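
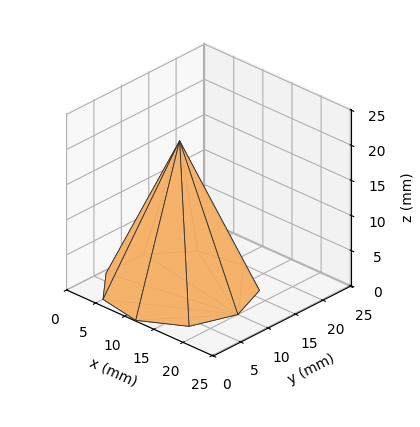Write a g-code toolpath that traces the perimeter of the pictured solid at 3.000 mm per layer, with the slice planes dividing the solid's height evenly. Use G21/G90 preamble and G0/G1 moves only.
Reading the render: the shape is a regular 9-sided pyramid, base circumscribed radius ≈ 10 mm, apex at z ≈ 21 mm (dimensions read to the nearest mm from the axis ticks). For the g-code, the solid's height is divided into equal slices at the stated Δz and each level perimeter traced with G1 moves after a G0 lift.

; perimeter-only toolpath
G21 ; units = mm
G90 ; absolute positioning
G28 ; home
; layer 1
G0 Z3.000
G0 X18.571 Y10.000
G1 X16.566 Y15.510
G1 X11.488 Y18.441
G1 X5.714 Y17.423
G1 X1.945 Y12.931
G1 X1.945 Y7.069
G1 X5.714 Y2.577
G1 X11.488 Y1.559
G1 X16.566 Y4.490
G1 X18.571 Y10.000
; layer 2
G0 Z6.000
G0 X17.143 Y10.000
G1 X15.471 Y14.591
G1 X11.240 Y17.034
G1 X6.429 Y16.186
G1 X3.288 Y12.443
G1 X3.288 Y7.557
G1 X6.429 Y3.814
G1 X11.240 Y2.966
G1 X15.471 Y5.409
G1 X17.143 Y10.000
; layer 3
G0 Z9.000
G0 X15.714 Y10.000
G1 X14.377 Y13.673
G1 X10.992 Y15.627
G1 X7.143 Y14.949
G1 X4.630 Y11.954
G1 X4.630 Y8.046
G1 X7.143 Y5.051
G1 X10.992 Y4.373
G1 X14.377 Y6.327
G1 X15.714 Y10.000
; layer 4
G0 Z12.000
G0 X14.286 Y10.000
G1 X13.283 Y12.755
G1 X10.744 Y14.221
G1 X7.857 Y13.711
G1 X5.973 Y11.466
G1 X5.973 Y8.534
G1 X7.857 Y6.289
G1 X10.744 Y5.779
G1 X13.283 Y7.245
G1 X14.286 Y10.000
; layer 5
G0 Z15.000
G0 X12.857 Y10.000
G1 X12.189 Y11.837
G1 X10.496 Y12.814
G1 X8.571 Y12.474
G1 X7.315 Y10.977
G1 X7.315 Y9.023
G1 X8.571 Y7.526
G1 X10.496 Y7.186
G1 X12.189 Y8.163
G1 X12.857 Y10.000
; layer 6
G0 Z18.000
G0 X11.429 Y10.000
G1 X11.094 Y10.918
G1 X10.248 Y11.407
G1 X9.286 Y11.237
G1 X8.658 Y10.489
G1 X8.658 Y9.511
G1 X9.286 Y8.763
G1 X10.248 Y8.593
G1 X11.094 Y9.082
G1 X11.429 Y10.000
M2 ; end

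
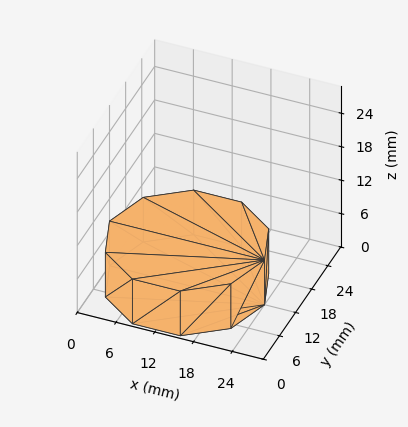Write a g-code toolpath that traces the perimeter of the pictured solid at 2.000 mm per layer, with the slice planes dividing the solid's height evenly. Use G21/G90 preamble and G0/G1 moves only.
Reading the render: the shape is a regular 10-sided prism (a cylinder approximated with 10 flat sides), circumscribed radius ≈ 12 mm, height ≈ 8 mm (dimensions read to the nearest mm from the axis ticks). For the g-code, the solid's height is divided into equal slices at the stated Δz and each level perimeter traced with G1 moves after a G0 lift.

; perimeter-only toolpath
G21 ; units = mm
G90 ; absolute positioning
G28 ; home
; layer 1
G0 Z2.000
G0 X24.000 Y12.000
G1 X21.708 Y19.053
G1 X15.708 Y23.413
G1 X8.292 Y23.413
G1 X2.292 Y19.053
G1 X0.000 Y12.000
G1 X2.292 Y4.947
G1 X8.292 Y0.587
G1 X15.708 Y0.587
G1 X21.708 Y4.947
G1 X24.000 Y12.000
; layer 2
G0 Z4.000
G0 X24.000 Y12.000
G1 X21.708 Y19.053
G1 X15.708 Y23.413
G1 X8.292 Y23.413
G1 X2.292 Y19.053
G1 X0.000 Y12.000
G1 X2.292 Y4.947
G1 X8.292 Y0.587
G1 X15.708 Y0.587
G1 X21.708 Y4.947
G1 X24.000 Y12.000
; layer 3
G0 Z6.000
G0 X24.000 Y12.000
G1 X21.708 Y19.053
G1 X15.708 Y23.413
G1 X8.292 Y23.413
G1 X2.292 Y19.053
G1 X0.000 Y12.000
G1 X2.292 Y4.947
G1 X8.292 Y0.587
G1 X15.708 Y0.587
G1 X21.708 Y4.947
G1 X24.000 Y12.000
; layer 4
G0 Z8.000
G0 X24.000 Y12.000
G1 X21.708 Y19.053
G1 X15.708 Y23.413
G1 X8.292 Y23.413
G1 X2.292 Y19.053
G1 X0.000 Y12.000
G1 X2.292 Y4.947
G1 X8.292 Y0.587
G1 X15.708 Y0.587
G1 X21.708 Y4.947
G1 X24.000 Y12.000
M2 ; end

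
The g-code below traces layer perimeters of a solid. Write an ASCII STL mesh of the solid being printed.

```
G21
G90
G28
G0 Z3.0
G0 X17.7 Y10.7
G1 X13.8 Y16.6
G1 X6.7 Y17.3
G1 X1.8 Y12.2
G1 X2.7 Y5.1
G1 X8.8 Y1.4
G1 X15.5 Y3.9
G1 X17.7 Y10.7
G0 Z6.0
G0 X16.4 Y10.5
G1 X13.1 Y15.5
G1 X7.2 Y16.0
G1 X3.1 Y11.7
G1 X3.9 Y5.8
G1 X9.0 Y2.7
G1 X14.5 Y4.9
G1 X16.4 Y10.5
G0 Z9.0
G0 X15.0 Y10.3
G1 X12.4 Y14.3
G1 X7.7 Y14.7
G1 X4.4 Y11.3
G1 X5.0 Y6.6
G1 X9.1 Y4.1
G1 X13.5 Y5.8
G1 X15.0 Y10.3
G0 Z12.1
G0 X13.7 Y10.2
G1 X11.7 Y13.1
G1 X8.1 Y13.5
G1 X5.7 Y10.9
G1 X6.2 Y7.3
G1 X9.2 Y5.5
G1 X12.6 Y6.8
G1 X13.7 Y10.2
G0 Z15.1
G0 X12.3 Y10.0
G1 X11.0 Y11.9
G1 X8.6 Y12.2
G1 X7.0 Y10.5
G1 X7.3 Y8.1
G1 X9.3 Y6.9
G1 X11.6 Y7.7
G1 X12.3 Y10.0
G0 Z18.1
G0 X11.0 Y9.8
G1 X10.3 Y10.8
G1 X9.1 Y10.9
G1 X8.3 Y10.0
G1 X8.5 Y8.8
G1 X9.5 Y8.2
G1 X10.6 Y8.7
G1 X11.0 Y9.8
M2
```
solid part
  facet normal 0.0000 0.0000 -1.0000
    outer loop
      vertex 6.2 18.6 0.0
      vertex 14.5 17.8 0.0
      vertex 19.1 10.9 0.0
    endloop
  endfacet
  facet normal 0.0000 0.0000 -1.0000
    outer loop
      vertex 0.5 12.6 0.0
      vertex 6.2 18.6 0.0
      vertex 19.1 10.9 0.0
    endloop
  endfacet
  facet normal 0.0000 0.0000 -1.0000
    outer loop
      vertex 1.6 4.3 0.0
      vertex 0.5 12.6 0.0
      vertex 19.1 10.9 0.0
    endloop
  endfacet
  facet normal 0.0000 0.0000 -1.0000
    outer loop
      vertex 8.7 0.0 0.0
      vertex 1.6 4.3 0.0
      vertex 19.1 10.9 0.0
    endloop
  endfacet
  facet normal 0.0000 0.0000 -1.0000
    outer loop
      vertex 16.5 3.0 0.0
      vertex 8.7 0.0 0.0
      vertex 19.1 10.9 0.0
    endloop
  endfacet
  facet normal 0.7702 0.5135 0.3784
    outer loop
      vertex 19.1 10.9 0.0
      vertex 14.5 17.8 0.0
      vertex 9.6 9.6 21.1
    endloop
  endfacet
  facet normal 0.0888 0.9213 0.3787
    outer loop
      vertex 14.5 17.8 0.0
      vertex 6.2 18.6 0.0
      vertex 9.6 9.6 21.1
    endloop
  endfacet
  facet normal -0.6707 0.6371 0.3798
    outer loop
      vertex 6.2 18.6 0.0
      vertex 0.5 12.6 0.0
      vertex 9.6 9.6 21.1
    endloop
  endfacet
  facet normal -0.9176 -0.1216 0.3785
    outer loop
      vertex 0.5 12.6 0.0
      vertex 1.6 4.3 0.0
      vertex 9.6 9.6 21.1
    endloop
  endfacet
  facet normal -0.4791 -0.7911 0.3804
    outer loop
      vertex 1.6 4.3 0.0
      vertex 8.7 0.0 0.0
      vertex 9.6 9.6 21.1
    endloop
  endfacet
  facet normal 0.3322 -0.8638 0.3788
    outer loop
      vertex 8.7 0.0 0.0
      vertex 16.5 3.0 0.0
      vertex 9.6 9.6 21.1
    endloop
  endfacet
  facet normal 0.8794 -0.2894 0.3781
    outer loop
      vertex 16.5 3.0 0.0
      vertex 19.1 10.9 0.0
      vertex 9.6 9.6 21.1
    endloop
  endfacet
endsolid part

The G0 Z moves step by Δz≈3.0 mm. The G1 loops shrink linearly with z, so the solid tapers from its base footprint up to z≈21.1. Closing with a flat bottom cap and the tapered top and triangulating gives 12 facets — a regular 7-sided pyramid, base circumscribed radius ≈ 9.6 mm, apex at z ≈ 21.1 mm.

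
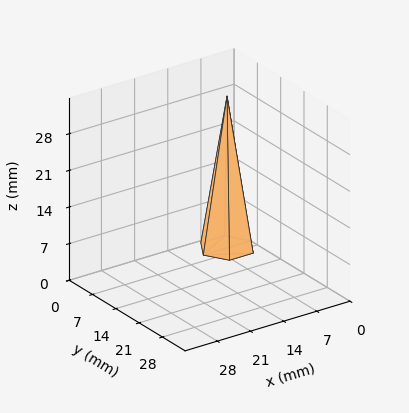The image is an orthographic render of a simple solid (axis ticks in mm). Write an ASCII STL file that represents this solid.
Reading the render: the shape is a regular 6-sided pyramid, base circumscribed radius ≈ 5 mm, apex at z ≈ 29 mm (dimensions read to the nearest mm from the axis ticks). For the STL, each face is triangulated and given an outward normal.

solid part
  facet normal 0.0000 0.0000 -1.0000
    outer loop
      vertex 2.5 9.3 0.0
      vertex 7.5 9.3 0.0
      vertex 10.0 5.0 0.0
    endloop
  endfacet
  facet normal 0.0000 0.0000 -1.0000
    outer loop
      vertex 0.0 5.0 0.0
      vertex 2.5 9.3 0.0
      vertex 10.0 5.0 0.0
    endloop
  endfacet
  facet normal 0.0000 0.0000 -1.0000
    outer loop
      vertex 2.5 0.7 0.0
      vertex 0.0 5.0 0.0
      vertex 10.0 5.0 0.0
    endloop
  endfacet
  facet normal 0.0000 0.0000 -1.0000
    outer loop
      vertex 7.5 0.7 0.0
      vertex 2.5 0.7 0.0
      vertex 10.0 5.0 0.0
    endloop
  endfacet
  facet normal 0.8551 0.4971 0.1474
    outer loop
      vertex 10.0 5.0 0.0
      vertex 7.5 9.3 0.0
      vertex 5.0 5.0 29.0
    endloop
  endfacet
  facet normal 0.0000 0.9892 0.1467
    outer loop
      vertex 7.5 9.3 0.0
      vertex 2.5 9.3 0.0
      vertex 5.0 5.0 29.0
    endloop
  endfacet
  facet normal -0.8551 0.4971 0.1474
    outer loop
      vertex 2.5 9.3 0.0
      vertex 0.0 5.0 0.0
      vertex 5.0 5.0 29.0
    endloop
  endfacet
  facet normal -0.8551 -0.4971 0.1474
    outer loop
      vertex 0.0 5.0 0.0
      vertex 2.5 0.7 0.0
      vertex 5.0 5.0 29.0
    endloop
  endfacet
  facet normal 0.0000 -0.9892 0.1467
    outer loop
      vertex 2.5 0.7 0.0
      vertex 7.5 0.7 0.0
      vertex 5.0 5.0 29.0
    endloop
  endfacet
  facet normal 0.8551 -0.4971 0.1474
    outer loop
      vertex 7.5 0.7 0.0
      vertex 10.0 5.0 0.0
      vertex 5.0 5.0 29.0
    endloop
  endfacet
endsolid part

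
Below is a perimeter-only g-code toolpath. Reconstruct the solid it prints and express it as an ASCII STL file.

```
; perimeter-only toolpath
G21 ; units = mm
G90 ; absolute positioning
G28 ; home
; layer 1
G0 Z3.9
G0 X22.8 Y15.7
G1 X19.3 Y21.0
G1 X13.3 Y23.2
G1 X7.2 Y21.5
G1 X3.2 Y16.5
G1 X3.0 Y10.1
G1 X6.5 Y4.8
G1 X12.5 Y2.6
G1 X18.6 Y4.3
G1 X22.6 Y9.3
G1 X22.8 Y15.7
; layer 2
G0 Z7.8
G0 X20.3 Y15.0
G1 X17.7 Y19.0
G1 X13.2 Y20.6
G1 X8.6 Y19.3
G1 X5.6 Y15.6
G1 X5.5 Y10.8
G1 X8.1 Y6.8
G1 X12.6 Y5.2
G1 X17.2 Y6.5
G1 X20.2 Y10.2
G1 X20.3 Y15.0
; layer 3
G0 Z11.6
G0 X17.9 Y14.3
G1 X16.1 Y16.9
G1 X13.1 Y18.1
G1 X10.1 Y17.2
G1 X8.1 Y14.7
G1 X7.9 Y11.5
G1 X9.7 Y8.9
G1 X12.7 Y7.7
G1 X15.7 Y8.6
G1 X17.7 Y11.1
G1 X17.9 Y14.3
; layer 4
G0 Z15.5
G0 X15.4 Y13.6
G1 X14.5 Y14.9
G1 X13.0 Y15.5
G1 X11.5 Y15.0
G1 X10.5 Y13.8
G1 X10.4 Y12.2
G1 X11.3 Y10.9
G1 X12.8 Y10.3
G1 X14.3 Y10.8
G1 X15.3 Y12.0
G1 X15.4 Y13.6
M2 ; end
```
solid part
  facet normal 0.0000 0.0000 -1.0000
    outer loop
      vertex 13.4 25.8 0.0
      vertex 20.9 23.0 0.0
      vertex 25.3 16.4 0.0
    endloop
  endfacet
  facet normal 0.0000 0.0000 -1.0000
    outer loop
      vertex 5.8 23.6 0.0
      vertex 13.4 25.8 0.0
      vertex 25.3 16.4 0.0
    endloop
  endfacet
  facet normal 0.0000 0.0000 -1.0000
    outer loop
      vertex 0.8 17.4 0.0
      vertex 5.8 23.6 0.0
      vertex 25.3 16.4 0.0
    endloop
  endfacet
  facet normal 0.0000 0.0000 -1.0000
    outer loop
      vertex 0.5 9.4 0.0
      vertex 0.8 17.4 0.0
      vertex 25.3 16.4 0.0
    endloop
  endfacet
  facet normal 0.0000 0.0000 -1.0000
    outer loop
      vertex 4.9 2.8 0.0
      vertex 0.5 9.4 0.0
      vertex 25.3 16.4 0.0
    endloop
  endfacet
  facet normal 0.0000 0.0000 -1.0000
    outer loop
      vertex 12.4 0.0 0.0
      vertex 4.9 2.8 0.0
      vertex 25.3 16.4 0.0
    endloop
  endfacet
  facet normal 0.0000 0.0000 -1.0000
    outer loop
      vertex 20.0 2.2 0.0
      vertex 12.4 0.0 0.0
      vertex 25.3 16.4 0.0
    endloop
  endfacet
  facet normal 0.0000 0.0000 -1.0000
    outer loop
      vertex 25.0 8.4 0.0
      vertex 20.0 2.2 0.0
      vertex 25.3 16.4 0.0
    endloop
  endfacet
  facet normal 0.7034 0.4689 0.5342
    outer loop
      vertex 25.3 16.4 0.0
      vertex 20.9 23.0 0.0
      vertex 12.9 12.9 19.4
    endloop
  endfacet
  facet normal 0.2957 0.7920 0.5342
    outer loop
      vertex 20.9 23.0 0.0
      vertex 13.4 25.8 0.0
      vertex 12.9 12.9 19.4
    endloop
  endfacet
  facet normal -0.2351 0.8122 0.5340
    outer loop
      vertex 13.4 25.8 0.0
      vertex 5.8 23.6 0.0
      vertex 12.9 12.9 19.4
    endloop
  endfacet
  facet normal -0.6583 0.5309 0.5337
    outer loop
      vertex 5.8 23.6 0.0
      vertex 0.8 17.4 0.0
      vertex 12.9 12.9 19.4
    endloop
  endfacet
  facet normal -0.8447 0.0317 0.5342
    outer loop
      vertex 0.8 17.4 0.0
      vertex 0.5 9.4 0.0
      vertex 12.9 12.9 19.4
    endloop
  endfacet
  facet normal -0.7034 -0.4689 0.5342
    outer loop
      vertex 0.5 9.4 0.0
      vertex 4.9 2.8 0.0
      vertex 12.9 12.9 19.4
    endloop
  endfacet
  facet normal -0.2957 -0.7920 0.5342
    outer loop
      vertex 4.9 2.8 0.0
      vertex 12.4 0.0 0.0
      vertex 12.9 12.9 19.4
    endloop
  endfacet
  facet normal 0.2351 -0.8122 0.5340
    outer loop
      vertex 12.4 0.0 0.0
      vertex 20.0 2.2 0.0
      vertex 12.9 12.9 19.4
    endloop
  endfacet
  facet normal 0.6583 -0.5309 0.5337
    outer loop
      vertex 20.0 2.2 0.0
      vertex 25.0 8.4 0.0
      vertex 12.9 12.9 19.4
    endloop
  endfacet
  facet normal 0.8447 -0.0317 0.5342
    outer loop
      vertex 25.0 8.4 0.0
      vertex 25.3 16.4 0.0
      vertex 12.9 12.9 19.4
    endloop
  endfacet
endsolid part

The G0 Z moves step by Δz≈3.9 mm. The G1 loops shrink linearly with z, so the solid tapers from its base footprint up to z≈19.4. Closing with a flat bottom cap and the tapered top and triangulating gives 18 facets — a regular 10-sided pyramid, base circumscribed radius ≈ 12.9 mm, apex at z ≈ 19.4 mm.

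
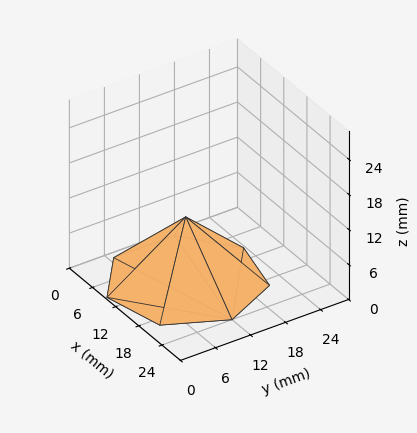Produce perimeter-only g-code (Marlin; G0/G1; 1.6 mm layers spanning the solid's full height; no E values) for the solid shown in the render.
Reading the render: the shape is a regular 7-sided pyramid, base circumscribed radius ≈ 12 mm, apex at z ≈ 11 mm (dimensions read to the nearest mm from the axis ticks). For the g-code, the solid's height is divided into equal slices at the stated Δz and each level perimeter traced with G1 moves after a G0 lift.

; perimeter-only toolpath
G21 ; units = mm
G90 ; absolute positioning
G28 ; home
; layer 1
G0 Z1.6
G0 X22.3 Y12.0
G1 X18.4 Y20.1
G1 X9.7 Y22.0
G1 X2.7 Y16.5
G1 X2.7 Y7.5
G1 X9.7 Y2.0
G1 X18.4 Y3.9
G1 X22.3 Y12.0
; layer 2
G0 Z3.1
G0 X20.6 Y12.0
G1 X17.4 Y18.7
G1 X10.1 Y20.4
G1 X4.3 Y15.7
G1 X4.3 Y8.3
G1 X10.1 Y3.6
G1 X17.4 Y5.3
G1 X20.6 Y12.0
; layer 3
G0 Z4.7
G0 X18.9 Y12.0
G1 X16.3 Y17.4
G1 X10.5 Y18.7
G1 X5.8 Y15.0
G1 X5.8 Y9.0
G1 X10.5 Y5.3
G1 X16.3 Y6.6
G1 X18.9 Y12.0
; layer 4
G0 Z6.3
G0 X17.1 Y12.0
G1 X15.2 Y16.0
G1 X10.8 Y17.0
G1 X7.4 Y14.2
G1 X7.4 Y9.8
G1 X10.8 Y7.0
G1 X15.2 Y8.0
G1 X17.1 Y12.0
; layer 5
G0 Z7.9
G0 X15.4 Y12.0
G1 X14.1 Y14.7
G1 X11.2 Y15.3
G1 X8.9 Y13.5
G1 X8.9 Y10.5
G1 X11.2 Y8.7
G1 X14.1 Y9.3
G1 X15.4 Y12.0
; layer 6
G0 Z9.4
G0 X13.7 Y12.0
G1 X13.1 Y13.3
G1 X11.6 Y13.7
G1 X10.5 Y12.7
G1 X10.5 Y11.3
G1 X11.6 Y10.3
G1 X13.1 Y10.7
G1 X13.7 Y12.0
M2 ; end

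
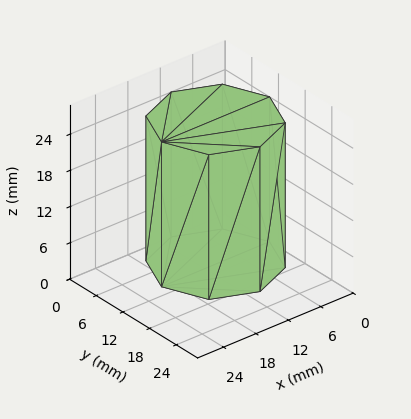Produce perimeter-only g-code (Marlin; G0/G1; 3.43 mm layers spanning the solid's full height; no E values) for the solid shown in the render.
Reading the render: the shape is a regular 8-sided prism (a cylinder approximated with 8 flat sides), circumscribed radius ≈ 10 mm, height ≈ 24 mm (dimensions read to the nearest mm from the axis ticks). For the g-code, the solid's height is divided into equal slices at the stated Δz and each level perimeter traced with G1 moves after a G0 lift.

; perimeter-only toolpath
G21 ; units = mm
G90 ; absolute positioning
G28 ; home
; layer 1
G0 Z3.43
G0 X20.00 Y10.00
G1 X17.07 Y17.07
G1 X10.00 Y20.00
G1 X2.93 Y17.07
G1 X0.00 Y10.00
G1 X2.93 Y2.93
G1 X10.00 Y0.00
G1 X17.07 Y2.93
G1 X20.00 Y10.00
; layer 2
G0 Z6.86
G0 X20.00 Y10.00
G1 X17.07 Y17.07
G1 X10.00 Y20.00
G1 X2.93 Y17.07
G1 X0.00 Y10.00
G1 X2.93 Y2.93
G1 X10.00 Y0.00
G1 X17.07 Y2.93
G1 X20.00 Y10.00
; layer 3
G0 Z10.29
G0 X20.00 Y10.00
G1 X17.07 Y17.07
G1 X10.00 Y20.00
G1 X2.93 Y17.07
G1 X0.00 Y10.00
G1 X2.93 Y2.93
G1 X10.00 Y0.00
G1 X17.07 Y2.93
G1 X20.00 Y10.00
; layer 4
G0 Z13.71
G0 X20.00 Y10.00
G1 X17.07 Y17.07
G1 X10.00 Y20.00
G1 X2.93 Y17.07
G1 X0.00 Y10.00
G1 X2.93 Y2.93
G1 X10.00 Y0.00
G1 X17.07 Y2.93
G1 X20.00 Y10.00
; layer 5
G0 Z17.14
G0 X20.00 Y10.00
G1 X17.07 Y17.07
G1 X10.00 Y20.00
G1 X2.93 Y17.07
G1 X0.00 Y10.00
G1 X2.93 Y2.93
G1 X10.00 Y0.00
G1 X17.07 Y2.93
G1 X20.00 Y10.00
; layer 6
G0 Z20.57
G0 X20.00 Y10.00
G1 X17.07 Y17.07
G1 X10.00 Y20.00
G1 X2.93 Y17.07
G1 X0.00 Y10.00
G1 X2.93 Y2.93
G1 X10.00 Y0.00
G1 X17.07 Y2.93
G1 X20.00 Y10.00
; layer 7
G0 Z24.00
G0 X20.00 Y10.00
G1 X17.07 Y17.07
G1 X10.00 Y20.00
G1 X2.93 Y17.07
G1 X0.00 Y10.00
G1 X2.93 Y2.93
G1 X10.00 Y0.00
G1 X17.07 Y2.93
G1 X20.00 Y10.00
M2 ; end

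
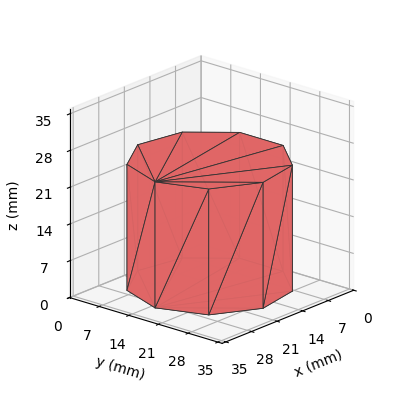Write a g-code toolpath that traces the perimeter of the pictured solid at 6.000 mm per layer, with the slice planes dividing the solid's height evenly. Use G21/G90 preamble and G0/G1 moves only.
Reading the render: the shape is a regular 9-sided prism (a cylinder approximated with 9 flat sides), circumscribed radius ≈ 15 mm, height ≈ 24 mm (dimensions read to the nearest mm from the axis ticks). For the g-code, the solid's height is divided into equal slices at the stated Δz and each level perimeter traced with G1 moves after a G0 lift.

; perimeter-only toolpath
G21 ; units = mm
G90 ; absolute positioning
G28 ; home
; layer 1
G0 Z6.000
G0 X30.000 Y15.000
G1 X26.491 Y24.642
G1 X17.605 Y29.772
G1 X7.500 Y27.990
G1 X0.905 Y20.130
G1 X0.905 Y9.870
G1 X7.500 Y2.010
G1 X17.605 Y0.228
G1 X26.491 Y5.358
G1 X30.000 Y15.000
; layer 2
G0 Z12.000
G0 X30.000 Y15.000
G1 X26.491 Y24.642
G1 X17.605 Y29.772
G1 X7.500 Y27.990
G1 X0.905 Y20.130
G1 X0.905 Y9.870
G1 X7.500 Y2.010
G1 X17.605 Y0.228
G1 X26.491 Y5.358
G1 X30.000 Y15.000
; layer 3
G0 Z18.000
G0 X30.000 Y15.000
G1 X26.491 Y24.642
G1 X17.605 Y29.772
G1 X7.500 Y27.990
G1 X0.905 Y20.130
G1 X0.905 Y9.870
G1 X7.500 Y2.010
G1 X17.605 Y0.228
G1 X26.491 Y5.358
G1 X30.000 Y15.000
; layer 4
G0 Z24.000
G0 X30.000 Y15.000
G1 X26.491 Y24.642
G1 X17.605 Y29.772
G1 X7.500 Y27.990
G1 X0.905 Y20.130
G1 X0.905 Y9.870
G1 X7.500 Y2.010
G1 X17.605 Y0.228
G1 X26.491 Y5.358
G1 X30.000 Y15.000
M2 ; end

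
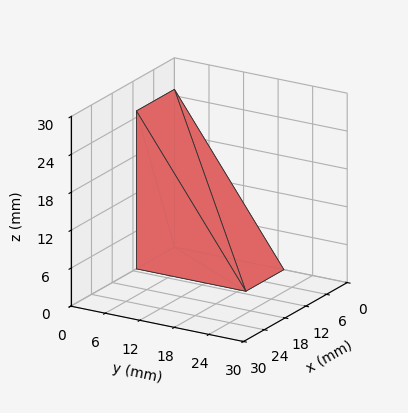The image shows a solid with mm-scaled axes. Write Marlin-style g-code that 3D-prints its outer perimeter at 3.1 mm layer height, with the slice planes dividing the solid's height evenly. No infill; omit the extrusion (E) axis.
Reading the render: the shape is a wedge (ramp): 11 × 19 mm base, rising to 25 mm along the y=0 edge and sloping linearly to z=0 at y=19 (dimensions read to the nearest mm from the axis ticks). For the g-code, the solid's height is divided into equal slices at the stated Δz and each level perimeter traced with G1 moves after a G0 lift.

; perimeter-only toolpath
G21 ; units = mm
G90 ; absolute positioning
G28 ; home
; layer 1
G0 Z3.1
G0 X0.0 Y0.0
G1 X11.0 Y0.0
G1 X11.0 Y16.6
G1 X0.0 Y16.6
G1 X0.0 Y0.0
; layer 2
G0 Z6.2
G0 X0.0 Y0.0
G1 X11.0 Y0.0
G1 X11.0 Y14.2
G1 X0.0 Y14.2
G1 X0.0 Y0.0
; layer 3
G0 Z9.4
G0 X0.0 Y0.0
G1 X11.0 Y0.0
G1 X11.0 Y11.9
G1 X0.0 Y11.9
G1 X0.0 Y0.0
; layer 4
G0 Z12.5
G0 X0.0 Y0.0
G1 X11.0 Y0.0
G1 X11.0 Y9.5
G1 X0.0 Y9.5
G1 X0.0 Y0.0
; layer 5
G0 Z15.6
G0 X0.0 Y0.0
G1 X11.0 Y0.0
G1 X11.0 Y7.1
G1 X0.0 Y7.1
G1 X0.0 Y0.0
; layer 6
G0 Z18.8
G0 X0.0 Y0.0
G1 X11.0 Y0.0
G1 X11.0 Y4.8
G1 X0.0 Y4.8
G1 X0.0 Y0.0
; layer 7
G0 Z21.9
G0 X0.0 Y0.0
G1 X11.0 Y0.0
G1 X11.0 Y2.4
G1 X0.0 Y2.4
G1 X0.0 Y0.0
M2 ; end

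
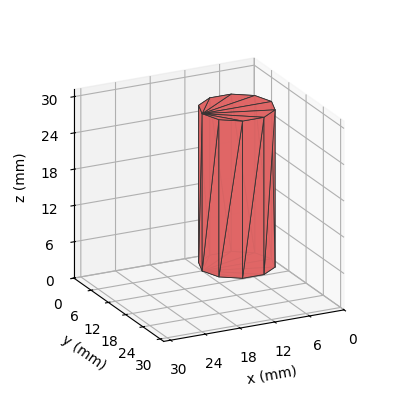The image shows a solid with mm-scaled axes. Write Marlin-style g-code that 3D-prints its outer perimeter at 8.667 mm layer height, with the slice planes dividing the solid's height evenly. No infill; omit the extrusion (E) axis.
Reading the render: the shape is a regular 10-sided prism (a cylinder approximated with 10 flat sides), circumscribed radius ≈ 6 mm, height ≈ 26 mm (dimensions read to the nearest mm from the axis ticks). For the g-code, the solid's height is divided into equal slices at the stated Δz and each level perimeter traced with G1 moves after a G0 lift.

; perimeter-only toolpath
G21 ; units = mm
G90 ; absolute positioning
G28 ; home
; layer 1
G0 Z8.667
G0 X12.000 Y6.000
G1 X10.854 Y9.527
G1 X7.854 Y11.706
G1 X4.146 Y11.706
G1 X1.146 Y9.527
G1 X0.000 Y6.000
G1 X1.146 Y2.473
G1 X4.146 Y0.294
G1 X7.854 Y0.294
G1 X10.854 Y2.473
G1 X12.000 Y6.000
; layer 2
G0 Z17.333
G0 X12.000 Y6.000
G1 X10.854 Y9.527
G1 X7.854 Y11.706
G1 X4.146 Y11.706
G1 X1.146 Y9.527
G1 X0.000 Y6.000
G1 X1.146 Y2.473
G1 X4.146 Y0.294
G1 X7.854 Y0.294
G1 X10.854 Y2.473
G1 X12.000 Y6.000
; layer 3
G0 Z26.000
G0 X12.000 Y6.000
G1 X10.854 Y9.527
G1 X7.854 Y11.706
G1 X4.146 Y11.706
G1 X1.146 Y9.527
G1 X0.000 Y6.000
G1 X1.146 Y2.473
G1 X4.146 Y0.294
G1 X7.854 Y0.294
G1 X10.854 Y2.473
G1 X12.000 Y6.000
M2 ; end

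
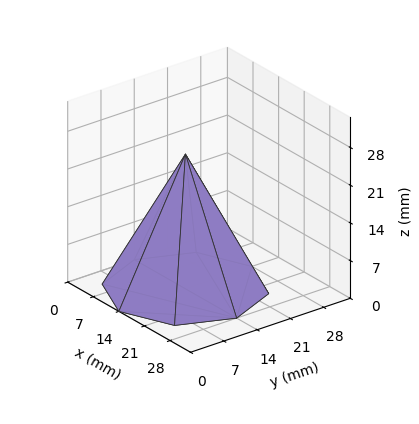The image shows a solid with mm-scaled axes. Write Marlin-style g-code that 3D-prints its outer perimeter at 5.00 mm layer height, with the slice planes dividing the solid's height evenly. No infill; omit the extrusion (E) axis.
Reading the render: the shape is a regular 8-sided pyramid, base circumscribed radius ≈ 14 mm, apex at z ≈ 25 mm (dimensions read to the nearest mm from the axis ticks). For the g-code, the solid's height is divided into equal slices at the stated Δz and each level perimeter traced with G1 moves after a G0 lift.

; perimeter-only toolpath
G21 ; units = mm
G90 ; absolute positioning
G28 ; home
; layer 1
G0 Z5.00
G0 X25.20 Y14.00
G1 X21.92 Y21.92
G1 X14.00 Y25.20
G1 X6.08 Y21.92
G1 X2.80 Y14.00
G1 X6.08 Y6.08
G1 X14.00 Y2.80
G1 X21.92 Y6.08
G1 X25.20 Y14.00
; layer 2
G0 Z10.00
G0 X22.40 Y14.00
G1 X19.94 Y19.94
G1 X14.00 Y22.40
G1 X8.06 Y19.94
G1 X5.60 Y14.00
G1 X8.06 Y8.06
G1 X14.00 Y5.60
G1 X19.94 Y8.06
G1 X22.40 Y14.00
; layer 3
G0 Z15.00
G0 X19.60 Y14.00
G1 X17.96 Y17.96
G1 X14.00 Y19.60
G1 X10.04 Y17.96
G1 X8.40 Y14.00
G1 X10.04 Y10.04
G1 X14.00 Y8.40
G1 X17.96 Y10.04
G1 X19.60 Y14.00
; layer 4
G0 Z20.00
G0 X16.80 Y14.00
G1 X15.98 Y15.98
G1 X14.00 Y16.80
G1 X12.02 Y15.98
G1 X11.20 Y14.00
G1 X12.02 Y12.02
G1 X14.00 Y11.20
G1 X15.98 Y12.02
G1 X16.80 Y14.00
M2 ; end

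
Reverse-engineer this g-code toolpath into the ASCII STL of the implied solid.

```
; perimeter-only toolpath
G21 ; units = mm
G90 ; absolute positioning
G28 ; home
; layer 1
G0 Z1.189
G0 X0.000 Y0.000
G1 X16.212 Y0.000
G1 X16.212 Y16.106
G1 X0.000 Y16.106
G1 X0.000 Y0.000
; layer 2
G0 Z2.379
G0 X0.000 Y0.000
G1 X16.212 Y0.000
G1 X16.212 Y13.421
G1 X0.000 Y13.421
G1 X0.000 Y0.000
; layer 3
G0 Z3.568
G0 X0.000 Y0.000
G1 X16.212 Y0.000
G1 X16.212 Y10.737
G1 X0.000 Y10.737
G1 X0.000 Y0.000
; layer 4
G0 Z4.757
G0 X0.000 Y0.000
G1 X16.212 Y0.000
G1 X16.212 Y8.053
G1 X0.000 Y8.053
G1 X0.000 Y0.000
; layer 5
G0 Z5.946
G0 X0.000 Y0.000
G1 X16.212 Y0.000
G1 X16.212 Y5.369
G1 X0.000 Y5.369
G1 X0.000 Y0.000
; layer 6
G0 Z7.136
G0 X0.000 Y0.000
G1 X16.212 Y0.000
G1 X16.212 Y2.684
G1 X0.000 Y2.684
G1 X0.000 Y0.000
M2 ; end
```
solid part
  facet normal 0.0000 0.0000 -1.0000
    outer loop
      vertex 16.212 18.790 0.000
      vertex 16.212 0.000 0.000
      vertex 0.000 0.000 0.000
    endloop
  endfacet
  facet normal 0.0000 0.0000 -1.0000
    outer loop
      vertex 0.000 18.790 0.000
      vertex 16.212 18.790 0.000
      vertex 0.000 0.000 0.000
    endloop
  endfacet
  facet normal 0.0000 -1.0000 0.0000
    outer loop
      vertex 0.000 0.000 0.000
      vertex 16.212 0.000 0.000
      vertex 16.212 0.000 8.325
    endloop
  endfacet
  facet normal 0.0000 -1.0000 0.0000
    outer loop
      vertex 0.000 0.000 0.000
      vertex 16.212 0.000 8.325
      vertex 0.000 0.000 8.325
    endloop
  endfacet
  facet normal 0.0000 0.4051 0.9143
    outer loop
      vertex 0.000 0.000 8.325
      vertex 16.212 0.000 8.325
      vertex 16.212 18.790 0.000
    endloop
  endfacet
  facet normal 0.0000 0.4051 0.9143
    outer loop
      vertex 0.000 0.000 8.325
      vertex 16.212 18.790 0.000
      vertex 0.000 18.790 0.000
    endloop
  endfacet
  facet normal -1.0000 0.0000 0.0000
    outer loop
      vertex 0.000 0.000 8.325
      vertex 0.000 18.790 0.000
      vertex 0.000 0.000 0.000
    endloop
  endfacet
  facet normal 1.0000 0.0000 0.0000
    outer loop
      vertex 16.212 0.000 0.000
      vertex 16.212 18.790 0.000
      vertex 16.212 0.000 8.325
    endloop
  endfacet
endsolid part

The G0 Z moves step by Δz≈1.189 mm. The G1 loops shrink linearly with z, so the solid tapers from its base footprint up to z≈8.32. Closing with a flat bottom cap and the tapered top and triangulating gives 8 facets — a wedge (ramp): 16.2 × 18.8 mm base, rising to 8.32 mm along the y=0 edge and sloping linearly to z=0 at y=18.8.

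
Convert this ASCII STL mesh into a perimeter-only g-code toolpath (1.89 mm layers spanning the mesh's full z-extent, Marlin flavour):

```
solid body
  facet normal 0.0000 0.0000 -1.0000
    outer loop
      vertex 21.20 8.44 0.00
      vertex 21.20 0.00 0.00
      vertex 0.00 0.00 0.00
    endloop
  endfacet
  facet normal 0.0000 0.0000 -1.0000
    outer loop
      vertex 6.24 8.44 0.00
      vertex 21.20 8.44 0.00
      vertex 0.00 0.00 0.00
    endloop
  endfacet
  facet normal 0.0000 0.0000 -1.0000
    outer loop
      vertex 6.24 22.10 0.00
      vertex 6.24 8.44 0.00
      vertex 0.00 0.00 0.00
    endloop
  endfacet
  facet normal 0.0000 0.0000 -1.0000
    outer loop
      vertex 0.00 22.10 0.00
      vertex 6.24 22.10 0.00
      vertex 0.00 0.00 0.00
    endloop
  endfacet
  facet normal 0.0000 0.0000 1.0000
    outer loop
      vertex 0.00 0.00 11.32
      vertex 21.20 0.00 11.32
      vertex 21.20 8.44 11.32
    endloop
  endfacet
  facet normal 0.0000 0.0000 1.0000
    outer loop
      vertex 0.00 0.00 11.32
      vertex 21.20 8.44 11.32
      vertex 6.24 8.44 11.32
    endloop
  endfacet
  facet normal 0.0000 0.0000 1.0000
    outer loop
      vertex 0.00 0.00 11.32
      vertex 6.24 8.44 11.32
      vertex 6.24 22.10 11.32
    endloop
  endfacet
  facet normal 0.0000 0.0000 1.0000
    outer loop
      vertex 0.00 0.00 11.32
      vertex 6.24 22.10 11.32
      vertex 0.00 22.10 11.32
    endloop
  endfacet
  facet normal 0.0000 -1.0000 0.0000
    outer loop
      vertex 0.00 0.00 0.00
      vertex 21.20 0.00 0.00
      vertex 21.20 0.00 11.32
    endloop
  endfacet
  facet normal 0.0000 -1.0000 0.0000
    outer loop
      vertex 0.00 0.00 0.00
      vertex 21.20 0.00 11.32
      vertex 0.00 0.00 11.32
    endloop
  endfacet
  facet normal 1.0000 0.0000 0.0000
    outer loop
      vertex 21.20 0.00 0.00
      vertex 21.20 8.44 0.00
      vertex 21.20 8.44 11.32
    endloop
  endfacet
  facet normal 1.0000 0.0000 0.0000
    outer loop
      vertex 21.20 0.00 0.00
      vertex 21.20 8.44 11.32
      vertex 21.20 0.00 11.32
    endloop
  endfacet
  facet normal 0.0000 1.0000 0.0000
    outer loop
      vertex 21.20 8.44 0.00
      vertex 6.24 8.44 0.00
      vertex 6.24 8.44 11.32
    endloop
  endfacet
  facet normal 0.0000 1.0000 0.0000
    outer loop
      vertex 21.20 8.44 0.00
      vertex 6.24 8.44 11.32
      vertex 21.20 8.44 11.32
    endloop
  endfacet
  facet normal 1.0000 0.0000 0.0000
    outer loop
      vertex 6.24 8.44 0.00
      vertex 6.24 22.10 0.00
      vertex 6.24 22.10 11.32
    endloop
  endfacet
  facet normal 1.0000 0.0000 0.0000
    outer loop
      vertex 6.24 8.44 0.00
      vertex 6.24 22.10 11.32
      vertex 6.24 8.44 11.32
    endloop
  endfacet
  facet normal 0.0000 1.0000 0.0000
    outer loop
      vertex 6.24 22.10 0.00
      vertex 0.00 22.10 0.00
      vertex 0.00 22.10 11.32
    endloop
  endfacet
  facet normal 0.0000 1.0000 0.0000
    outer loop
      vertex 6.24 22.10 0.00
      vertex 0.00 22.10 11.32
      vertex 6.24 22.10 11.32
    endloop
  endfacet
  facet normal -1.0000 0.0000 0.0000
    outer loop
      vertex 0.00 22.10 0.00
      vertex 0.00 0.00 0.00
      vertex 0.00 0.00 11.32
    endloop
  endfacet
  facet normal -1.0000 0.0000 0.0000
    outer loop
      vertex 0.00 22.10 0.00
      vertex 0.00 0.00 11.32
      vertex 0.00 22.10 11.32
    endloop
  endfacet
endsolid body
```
; perimeter-only toolpath
G21 ; units = mm
G90 ; absolute positioning
G28 ; home
; layer 1
G0 Z1.89
G0 X0.00 Y0.00
G1 X21.20 Y0.00
G1 X21.20 Y8.44
G1 X6.24 Y8.44
G1 X6.24 Y22.10
G1 X0.00 Y22.10
G1 X0.00 Y0.00
; layer 2
G0 Z3.77
G0 X0.00 Y0.00
G1 X21.20 Y0.00
G1 X21.20 Y8.44
G1 X6.24 Y8.44
G1 X6.24 Y22.10
G1 X0.00 Y22.10
G1 X0.00 Y0.00
; layer 3
G0 Z5.66
G0 X0.00 Y0.00
G1 X21.20 Y0.00
G1 X21.20 Y8.44
G1 X6.24 Y8.44
G1 X6.24 Y22.10
G1 X0.00 Y22.10
G1 X0.00 Y0.00
; layer 4
G0 Z7.55
G0 X0.00 Y0.00
G1 X21.20 Y0.00
G1 X21.20 Y8.44
G1 X6.24 Y8.44
G1 X6.24 Y22.10
G1 X0.00 Y22.10
G1 X0.00 Y0.00
; layer 5
G0 Z9.43
G0 X0.00 Y0.00
G1 X21.20 Y0.00
G1 X21.20 Y8.44
G1 X6.24 Y8.44
G1 X6.24 Y22.10
G1 X0.00 Y22.10
G1 X0.00 Y0.00
; layer 6
G0 Z11.32
G0 X0.00 Y0.00
G1 X21.20 Y0.00
G1 X21.20 Y8.44
G1 X6.24 Y8.44
G1 X6.24 Y22.10
G1 X0.00 Y22.10
G1 X0.00 Y0.00
M2 ; end

The solid is an L-shaped prism: outer 21.2 × 22.1 mm, arm thicknesses ≈ 8.44 mm (horizontal) and 6.24 mm (vertical), extruded 11.3 mm in z. Slicing at Δz = 1.89 mm — 6 equal slices spanning the solid's height, so layer i sits at z = i·h/6 — gives 6 non-empty perimeters. Each is a 6-segment closed polygon; G0 lifts to the layer z and rapids to the start vertex, then G1 traces the edges.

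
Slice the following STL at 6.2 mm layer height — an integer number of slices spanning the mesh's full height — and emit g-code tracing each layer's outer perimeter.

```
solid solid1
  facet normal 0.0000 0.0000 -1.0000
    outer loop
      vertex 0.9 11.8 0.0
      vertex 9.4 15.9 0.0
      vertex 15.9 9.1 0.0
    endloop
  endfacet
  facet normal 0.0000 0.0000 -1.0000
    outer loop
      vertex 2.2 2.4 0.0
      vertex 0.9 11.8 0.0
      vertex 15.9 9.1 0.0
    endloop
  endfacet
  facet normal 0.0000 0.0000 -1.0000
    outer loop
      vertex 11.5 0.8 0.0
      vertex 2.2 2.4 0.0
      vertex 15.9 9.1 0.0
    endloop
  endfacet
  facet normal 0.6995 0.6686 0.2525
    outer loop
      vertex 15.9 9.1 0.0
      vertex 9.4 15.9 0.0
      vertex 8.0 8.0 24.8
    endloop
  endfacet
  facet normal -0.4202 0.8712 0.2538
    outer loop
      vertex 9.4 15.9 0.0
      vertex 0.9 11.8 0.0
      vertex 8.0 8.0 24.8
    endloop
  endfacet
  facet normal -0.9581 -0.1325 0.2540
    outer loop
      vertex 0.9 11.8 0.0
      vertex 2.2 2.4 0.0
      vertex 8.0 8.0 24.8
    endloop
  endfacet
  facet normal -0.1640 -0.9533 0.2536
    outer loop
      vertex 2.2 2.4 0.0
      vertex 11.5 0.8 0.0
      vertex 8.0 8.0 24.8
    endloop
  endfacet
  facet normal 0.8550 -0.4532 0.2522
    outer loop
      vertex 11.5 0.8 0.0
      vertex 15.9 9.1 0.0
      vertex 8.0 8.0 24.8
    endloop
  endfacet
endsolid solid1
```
; perimeter-only toolpath
G21 ; units = mm
G90 ; absolute positioning
G28 ; home
; layer 1
G0 Z6.2
G0 X13.9 Y8.8
G1 X9.1 Y13.9
G1 X2.7 Y10.9
G1 X3.7 Y3.8
G1 X10.6 Y2.6
G1 X13.9 Y8.8
; layer 2
G0 Z12.4
G0 X11.9 Y8.6
G1 X8.7 Y11.9
G1 X4.5 Y9.9
G1 X5.1 Y5.2
G1 X9.8 Y4.4
G1 X11.9 Y8.6
; layer 3
G0 Z18.6
G0 X10.0 Y8.3
G1 X8.3 Y10.0
G1 X6.2 Y8.9
G1 X6.5 Y6.6
G1 X8.9 Y6.2
G1 X10.0 Y8.3
M2 ; end

The solid is a regular 5-sided pyramid, base circumscribed radius ≈ 8 mm, apex at z ≈ 24.8 mm. Slicing at Δz = 6.2 mm — 4 equal slices spanning the solid's height, so layer i sits at z = i·h/4 — gives 3 non-empty perimeters. Each is a 5-segment closed polygon; G0 lifts to the layer z and rapids to the start vertex, then G1 traces the edges. The cross-section shrinks linearly with z (the slice at the apex is degenerate and omitted).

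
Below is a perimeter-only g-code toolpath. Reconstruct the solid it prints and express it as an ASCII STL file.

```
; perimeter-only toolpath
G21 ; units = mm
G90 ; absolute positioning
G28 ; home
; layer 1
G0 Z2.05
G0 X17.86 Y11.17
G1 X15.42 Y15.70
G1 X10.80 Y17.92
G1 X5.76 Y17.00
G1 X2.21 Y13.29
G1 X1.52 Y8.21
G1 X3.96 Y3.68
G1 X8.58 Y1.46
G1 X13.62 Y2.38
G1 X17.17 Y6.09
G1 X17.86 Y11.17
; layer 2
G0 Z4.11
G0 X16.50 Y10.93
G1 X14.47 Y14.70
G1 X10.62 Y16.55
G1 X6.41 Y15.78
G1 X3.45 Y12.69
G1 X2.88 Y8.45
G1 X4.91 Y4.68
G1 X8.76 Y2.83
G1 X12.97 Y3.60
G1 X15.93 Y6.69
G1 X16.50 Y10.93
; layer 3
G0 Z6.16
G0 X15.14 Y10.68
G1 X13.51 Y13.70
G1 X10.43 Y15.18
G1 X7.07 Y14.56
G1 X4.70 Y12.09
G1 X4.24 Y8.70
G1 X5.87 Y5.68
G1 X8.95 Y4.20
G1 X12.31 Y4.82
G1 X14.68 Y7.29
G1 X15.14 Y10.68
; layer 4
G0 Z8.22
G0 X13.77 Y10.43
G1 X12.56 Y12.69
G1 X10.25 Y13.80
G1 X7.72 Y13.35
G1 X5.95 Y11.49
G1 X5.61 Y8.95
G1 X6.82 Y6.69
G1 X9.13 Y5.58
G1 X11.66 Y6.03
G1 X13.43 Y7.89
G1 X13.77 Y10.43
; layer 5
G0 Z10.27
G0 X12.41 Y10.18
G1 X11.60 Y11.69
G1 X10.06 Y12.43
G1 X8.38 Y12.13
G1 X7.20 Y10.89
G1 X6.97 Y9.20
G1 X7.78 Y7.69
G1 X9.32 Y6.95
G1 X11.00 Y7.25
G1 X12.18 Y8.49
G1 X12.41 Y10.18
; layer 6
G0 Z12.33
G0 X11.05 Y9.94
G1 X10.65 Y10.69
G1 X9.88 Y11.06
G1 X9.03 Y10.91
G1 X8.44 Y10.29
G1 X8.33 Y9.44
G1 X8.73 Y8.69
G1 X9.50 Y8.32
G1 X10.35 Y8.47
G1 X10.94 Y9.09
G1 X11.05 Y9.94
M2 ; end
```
solid part
  facet normal 0.0000 0.0000 -1.0000
    outer loop
      vertex 10.99 19.29 0.00
      vertex 16.38 16.70 0.00
      vertex 19.22 11.42 0.00
    endloop
  endfacet
  facet normal 0.0000 0.0000 -1.0000
    outer loop
      vertex 5.10 18.22 0.00
      vertex 10.99 19.29 0.00
      vertex 19.22 11.42 0.00
    endloop
  endfacet
  facet normal 0.0000 0.0000 -1.0000
    outer loop
      vertex 0.96 13.89 0.00
      vertex 5.10 18.22 0.00
      vertex 19.22 11.42 0.00
    endloop
  endfacet
  facet normal 0.0000 0.0000 -1.0000
    outer loop
      vertex 0.16 7.96 0.00
      vertex 0.96 13.89 0.00
      vertex 19.22 11.42 0.00
    endloop
  endfacet
  facet normal 0.0000 0.0000 -1.0000
    outer loop
      vertex 3.00 2.68 0.00
      vertex 0.16 7.96 0.00
      vertex 19.22 11.42 0.00
    endloop
  endfacet
  facet normal 0.0000 0.0000 -1.0000
    outer loop
      vertex 8.39 0.09 0.00
      vertex 3.00 2.68 0.00
      vertex 19.22 11.42 0.00
    endloop
  endfacet
  facet normal 0.0000 0.0000 -1.0000
    outer loop
      vertex 14.28 1.16 0.00
      vertex 8.39 0.09 0.00
      vertex 19.22 11.42 0.00
    endloop
  endfacet
  facet normal 0.0000 0.0000 -1.0000
    outer loop
      vertex 18.42 5.49 0.00
      vertex 14.28 1.16 0.00
      vertex 19.22 11.42 0.00
    endloop
  endfacet
  facet normal 0.7416 0.3989 0.5394
    outer loop
      vertex 19.22 11.42 0.00
      vertex 16.38 16.70 0.00
      vertex 9.69 9.69 14.38
    endloop
  endfacet
  facet normal 0.3647 0.7589 0.5396
    outer loop
      vertex 16.38 16.70 0.00
      vertex 10.99 19.29 0.00
      vertex 9.69 9.69 14.38
    endloop
  endfacet
  facet normal -0.1505 0.8285 0.5395
    outer loop
      vertex 10.99 19.29 0.00
      vertex 5.10 18.22 0.00
      vertex 9.69 9.69 14.38
    endloop
  endfacet
  facet normal -0.6086 0.5819 0.5394
    outer loop
      vertex 5.10 18.22 0.00
      vertex 0.96 13.89 0.00
      vertex 9.69 9.69 14.38
    endloop
  endfacet
  facet normal -0.8344 0.1126 0.5395
    outer loop
      vertex 0.96 13.89 0.00
      vertex 0.16 7.96 0.00
      vertex 9.69 9.69 14.38
    endloop
  endfacet
  facet normal -0.7416 -0.3989 0.5394
    outer loop
      vertex 0.16 7.96 0.00
      vertex 3.00 2.68 0.00
      vertex 9.69 9.69 14.38
    endloop
  endfacet
  facet normal -0.3647 -0.7589 0.5396
    outer loop
      vertex 3.00 2.68 0.00
      vertex 8.39 0.09 0.00
      vertex 9.69 9.69 14.38
    endloop
  endfacet
  facet normal 0.1505 -0.8285 0.5395
    outer loop
      vertex 8.39 0.09 0.00
      vertex 14.28 1.16 0.00
      vertex 9.69 9.69 14.38
    endloop
  endfacet
  facet normal 0.6086 -0.5819 0.5394
    outer loop
      vertex 14.28 1.16 0.00
      vertex 18.42 5.49 0.00
      vertex 9.69 9.69 14.38
    endloop
  endfacet
  facet normal 0.8344 -0.1126 0.5395
    outer loop
      vertex 18.42 5.49 0.00
      vertex 19.22 11.42 0.00
      vertex 9.69 9.69 14.38
    endloop
  endfacet
endsolid part

The G0 Z moves step by Δz≈2.05 mm. The G1 loops shrink linearly with z, so the solid tapers from its base footprint up to z≈14.4. Closing with a flat bottom cap and the tapered top and triangulating gives 18 facets — a regular 10-sided pyramid, base circumscribed radius ≈ 9.69 mm, apex at z ≈ 14.4 mm.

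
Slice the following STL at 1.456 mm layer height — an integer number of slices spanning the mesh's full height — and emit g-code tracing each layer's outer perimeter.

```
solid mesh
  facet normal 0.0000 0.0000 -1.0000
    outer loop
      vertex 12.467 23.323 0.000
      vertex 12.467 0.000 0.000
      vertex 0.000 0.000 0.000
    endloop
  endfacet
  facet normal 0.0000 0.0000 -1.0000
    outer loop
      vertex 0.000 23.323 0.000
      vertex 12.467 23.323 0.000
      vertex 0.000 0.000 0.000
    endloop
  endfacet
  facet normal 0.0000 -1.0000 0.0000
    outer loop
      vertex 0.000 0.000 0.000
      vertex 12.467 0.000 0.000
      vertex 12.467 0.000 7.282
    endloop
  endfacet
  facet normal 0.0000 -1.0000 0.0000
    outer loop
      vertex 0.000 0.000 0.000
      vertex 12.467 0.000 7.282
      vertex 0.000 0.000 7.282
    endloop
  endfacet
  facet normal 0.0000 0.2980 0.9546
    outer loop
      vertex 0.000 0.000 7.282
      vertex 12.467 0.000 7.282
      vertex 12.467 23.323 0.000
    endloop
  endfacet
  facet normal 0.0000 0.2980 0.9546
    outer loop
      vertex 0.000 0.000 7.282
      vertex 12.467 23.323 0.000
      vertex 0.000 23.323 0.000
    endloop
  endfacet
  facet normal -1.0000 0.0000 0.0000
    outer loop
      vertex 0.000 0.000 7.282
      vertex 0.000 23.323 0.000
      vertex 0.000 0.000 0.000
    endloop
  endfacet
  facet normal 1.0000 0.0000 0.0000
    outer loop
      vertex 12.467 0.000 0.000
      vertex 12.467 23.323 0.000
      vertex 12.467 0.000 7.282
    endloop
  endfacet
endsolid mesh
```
; perimeter-only toolpath
G21 ; units = mm
G90 ; absolute positioning
G28 ; home
; layer 1
G0 Z1.456
G0 X0.000 Y0.000
G1 X12.467 Y0.000
G1 X12.467 Y18.658
G1 X0.000 Y18.658
G1 X0.000 Y0.000
; layer 2
G0 Z2.913
G0 X0.000 Y0.000
G1 X12.467 Y0.000
G1 X12.467 Y13.994
G1 X0.000 Y13.994
G1 X0.000 Y0.000
; layer 3
G0 Z4.369
G0 X0.000 Y0.000
G1 X12.467 Y0.000
G1 X12.467 Y9.329
G1 X0.000 Y9.329
G1 X0.000 Y0.000
; layer 4
G0 Z5.826
G0 X0.000 Y0.000
G1 X12.467 Y0.000
G1 X12.467 Y4.665
G1 X0.000 Y4.665
G1 X0.000 Y0.000
M2 ; end

The solid is a wedge (ramp): 12.5 × 23.3 mm base, rising to 7.28 mm along the y=0 edge and sloping linearly to z=0 at y=23.3. Slicing at Δz = 1.456 mm — 5 equal slices spanning the solid's height, so layer i sits at z = i·h/5 — gives 4 non-empty perimeters. Each is a 4-segment closed polygon; G0 lifts to the layer z and rapids to the start vertex, then G1 traces the edges. The cross-section shrinks linearly with z (the slice at the apex is degenerate and omitted).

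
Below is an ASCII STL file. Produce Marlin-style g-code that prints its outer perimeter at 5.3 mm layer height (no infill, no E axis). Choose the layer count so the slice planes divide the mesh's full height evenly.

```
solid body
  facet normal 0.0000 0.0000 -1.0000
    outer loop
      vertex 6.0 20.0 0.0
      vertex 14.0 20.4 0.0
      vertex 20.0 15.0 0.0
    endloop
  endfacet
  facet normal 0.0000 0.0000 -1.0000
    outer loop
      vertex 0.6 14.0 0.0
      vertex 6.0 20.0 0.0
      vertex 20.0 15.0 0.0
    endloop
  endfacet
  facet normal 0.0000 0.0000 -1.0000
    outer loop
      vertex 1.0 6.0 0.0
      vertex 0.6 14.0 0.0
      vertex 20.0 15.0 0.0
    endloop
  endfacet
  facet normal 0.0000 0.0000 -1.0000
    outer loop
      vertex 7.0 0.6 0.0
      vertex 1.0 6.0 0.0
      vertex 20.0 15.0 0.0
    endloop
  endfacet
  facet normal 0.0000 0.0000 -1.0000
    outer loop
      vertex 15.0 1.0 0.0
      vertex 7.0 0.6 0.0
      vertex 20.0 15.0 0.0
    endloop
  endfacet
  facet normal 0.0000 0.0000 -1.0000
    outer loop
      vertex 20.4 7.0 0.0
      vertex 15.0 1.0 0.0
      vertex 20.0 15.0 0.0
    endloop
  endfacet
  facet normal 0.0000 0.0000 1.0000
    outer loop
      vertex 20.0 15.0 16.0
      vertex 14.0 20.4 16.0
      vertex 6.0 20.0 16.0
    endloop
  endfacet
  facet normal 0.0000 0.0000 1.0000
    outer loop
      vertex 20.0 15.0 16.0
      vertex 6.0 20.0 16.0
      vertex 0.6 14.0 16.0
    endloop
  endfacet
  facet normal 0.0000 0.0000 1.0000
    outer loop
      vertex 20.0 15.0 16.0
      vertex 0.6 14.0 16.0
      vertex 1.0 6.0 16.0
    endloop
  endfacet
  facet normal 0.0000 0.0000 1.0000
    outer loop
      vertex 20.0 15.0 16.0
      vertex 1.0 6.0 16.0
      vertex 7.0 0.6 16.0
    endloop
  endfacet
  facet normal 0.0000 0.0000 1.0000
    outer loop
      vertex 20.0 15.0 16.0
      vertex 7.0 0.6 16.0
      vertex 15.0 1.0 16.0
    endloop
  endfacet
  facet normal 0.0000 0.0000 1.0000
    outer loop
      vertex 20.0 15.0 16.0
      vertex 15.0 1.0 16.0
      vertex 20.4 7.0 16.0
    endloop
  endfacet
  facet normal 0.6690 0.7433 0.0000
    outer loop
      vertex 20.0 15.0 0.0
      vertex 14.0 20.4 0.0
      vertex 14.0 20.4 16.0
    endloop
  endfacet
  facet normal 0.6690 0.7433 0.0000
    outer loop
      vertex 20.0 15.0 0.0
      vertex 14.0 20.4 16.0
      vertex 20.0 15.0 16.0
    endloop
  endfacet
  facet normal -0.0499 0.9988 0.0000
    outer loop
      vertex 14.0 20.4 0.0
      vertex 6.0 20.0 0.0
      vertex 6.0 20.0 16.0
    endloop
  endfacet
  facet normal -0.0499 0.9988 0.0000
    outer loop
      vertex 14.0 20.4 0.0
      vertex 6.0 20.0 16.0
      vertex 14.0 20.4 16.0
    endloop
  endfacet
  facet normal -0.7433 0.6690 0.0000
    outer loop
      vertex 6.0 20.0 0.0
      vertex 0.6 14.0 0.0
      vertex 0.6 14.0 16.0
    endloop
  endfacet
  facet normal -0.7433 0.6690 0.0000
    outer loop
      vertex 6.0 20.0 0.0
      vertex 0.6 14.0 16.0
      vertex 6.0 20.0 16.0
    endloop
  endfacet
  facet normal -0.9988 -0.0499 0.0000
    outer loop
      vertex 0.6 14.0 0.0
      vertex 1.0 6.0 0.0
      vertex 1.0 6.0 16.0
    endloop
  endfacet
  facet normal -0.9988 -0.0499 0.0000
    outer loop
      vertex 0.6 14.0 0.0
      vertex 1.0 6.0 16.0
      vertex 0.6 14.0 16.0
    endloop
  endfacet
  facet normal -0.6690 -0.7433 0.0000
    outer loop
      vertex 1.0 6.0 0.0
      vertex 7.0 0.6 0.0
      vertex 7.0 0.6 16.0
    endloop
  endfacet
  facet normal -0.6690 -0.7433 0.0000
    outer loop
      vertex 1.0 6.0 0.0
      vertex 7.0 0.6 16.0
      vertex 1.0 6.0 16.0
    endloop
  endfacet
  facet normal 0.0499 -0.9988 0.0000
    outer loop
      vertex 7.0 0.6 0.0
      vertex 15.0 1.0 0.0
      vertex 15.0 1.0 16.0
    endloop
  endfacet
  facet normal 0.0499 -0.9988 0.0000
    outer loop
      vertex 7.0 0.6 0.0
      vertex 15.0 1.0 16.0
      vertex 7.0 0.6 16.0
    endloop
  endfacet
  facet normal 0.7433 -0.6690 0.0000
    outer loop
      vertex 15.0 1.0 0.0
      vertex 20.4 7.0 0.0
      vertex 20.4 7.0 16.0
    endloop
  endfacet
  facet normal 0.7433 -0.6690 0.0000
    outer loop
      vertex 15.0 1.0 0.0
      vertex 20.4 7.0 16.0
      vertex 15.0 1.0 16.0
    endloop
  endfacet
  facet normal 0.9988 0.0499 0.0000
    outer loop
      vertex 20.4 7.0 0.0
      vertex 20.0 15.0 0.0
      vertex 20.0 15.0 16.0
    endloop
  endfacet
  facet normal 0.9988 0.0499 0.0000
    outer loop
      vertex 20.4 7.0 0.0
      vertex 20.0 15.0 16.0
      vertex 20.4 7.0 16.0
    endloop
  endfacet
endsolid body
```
; perimeter-only toolpath
G21 ; units = mm
G90 ; absolute positioning
G28 ; home
; layer 1
G0 Z5.3
G0 X20.0 Y15.0
G1 X14.0 Y20.4
G1 X6.0 Y20.0
G1 X0.6 Y14.0
G1 X1.0 Y6.0
G1 X7.0 Y0.6
G1 X15.0 Y1.0
G1 X20.4 Y7.0
G1 X20.0 Y15.0
; layer 2
G0 Z10.7
G0 X20.0 Y15.0
G1 X14.0 Y20.4
G1 X6.0 Y20.0
G1 X0.6 Y14.0
G1 X1.0 Y6.0
G1 X7.0 Y0.6
G1 X15.0 Y1.0
G1 X20.4 Y7.0
G1 X20.0 Y15.0
; layer 3
G0 Z16.0
G0 X20.0 Y15.0
G1 X14.0 Y20.4
G1 X6.0 Y20.0
G1 X0.6 Y14.0
G1 X1.0 Y6.0
G1 X7.0 Y0.6
G1 X15.0 Y1.0
G1 X20.4 Y7.0
G1 X20.0 Y15.0
M2 ; end

The solid is a regular 8-sided prism (a cylinder approximated with 8 flat sides), circumscribed radius ≈ 10.5 mm, height ≈ 16 mm. Slicing at Δz = 5.3 mm — 3 equal slices spanning the solid's height, so layer i sits at z = i·h/3 — gives 3 non-empty perimeters. Each is a 8-segment closed polygon; G0 lifts to the layer z and rapids to the start vertex, then G1 traces the edges.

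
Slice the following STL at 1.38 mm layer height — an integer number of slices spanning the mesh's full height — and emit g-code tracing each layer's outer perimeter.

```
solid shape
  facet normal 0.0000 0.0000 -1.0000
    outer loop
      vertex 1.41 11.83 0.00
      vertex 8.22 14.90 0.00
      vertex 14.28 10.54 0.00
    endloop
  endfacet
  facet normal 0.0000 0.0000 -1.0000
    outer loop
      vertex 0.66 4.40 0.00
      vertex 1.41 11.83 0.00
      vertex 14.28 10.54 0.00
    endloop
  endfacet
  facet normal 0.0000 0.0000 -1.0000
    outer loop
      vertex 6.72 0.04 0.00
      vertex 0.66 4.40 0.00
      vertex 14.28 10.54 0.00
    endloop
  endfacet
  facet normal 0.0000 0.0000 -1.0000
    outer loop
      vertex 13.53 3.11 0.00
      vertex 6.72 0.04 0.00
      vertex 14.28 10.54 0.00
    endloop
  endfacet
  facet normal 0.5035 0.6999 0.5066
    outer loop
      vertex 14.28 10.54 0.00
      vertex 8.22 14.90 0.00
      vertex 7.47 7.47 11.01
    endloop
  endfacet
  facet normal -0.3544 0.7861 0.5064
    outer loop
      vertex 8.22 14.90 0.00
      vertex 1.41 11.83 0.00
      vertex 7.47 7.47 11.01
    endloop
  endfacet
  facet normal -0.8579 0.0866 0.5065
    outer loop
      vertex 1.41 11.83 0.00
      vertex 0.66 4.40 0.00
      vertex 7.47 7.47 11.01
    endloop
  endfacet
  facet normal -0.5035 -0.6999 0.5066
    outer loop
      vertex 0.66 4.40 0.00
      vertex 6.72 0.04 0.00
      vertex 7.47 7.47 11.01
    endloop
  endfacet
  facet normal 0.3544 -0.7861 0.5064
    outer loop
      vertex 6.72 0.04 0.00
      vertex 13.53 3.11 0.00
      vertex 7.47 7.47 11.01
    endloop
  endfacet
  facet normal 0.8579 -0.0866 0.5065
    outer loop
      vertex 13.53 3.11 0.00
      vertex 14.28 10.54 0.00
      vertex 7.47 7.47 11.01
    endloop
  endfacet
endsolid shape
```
; perimeter-only toolpath
G21 ; units = mm
G90 ; absolute positioning
G28 ; home
; layer 1
G0 Z1.38
G0 X13.43 Y10.16
G1 X8.13 Y13.97
G1 X2.17 Y11.29
G1 X1.51 Y4.78
G1 X6.81 Y0.97
G1 X12.77 Y3.65
G1 X13.43 Y10.16
; layer 2
G0 Z2.75
G0 X12.58 Y9.77
G1 X8.03 Y13.04
G1 X2.92 Y10.74
G1 X2.36 Y5.17
G1 X6.91 Y1.90
G1 X12.01 Y4.20
G1 X12.58 Y9.77
; layer 3
G0 Z4.13
G0 X11.73 Y9.39
G1 X7.94 Y12.11
G1 X3.68 Y10.20
G1 X3.21 Y5.55
G1 X7.00 Y2.83
G1 X11.26 Y4.75
G1 X11.73 Y9.39
; layer 4
G0 Z5.50
G0 X10.88 Y9.00
G1 X7.85 Y11.19
G1 X4.44 Y9.65
G1 X4.06 Y5.94
G1 X7.09 Y3.75
G1 X10.50 Y5.29
G1 X10.88 Y9.00
; layer 5
G0 Z6.88
G0 X10.02 Y8.62
G1 X7.75 Y10.26
G1 X5.20 Y9.11
G1 X4.92 Y6.32
G1 X7.19 Y4.68
G1 X9.74 Y5.83
G1 X10.02 Y8.62
; layer 6
G0 Z8.26
G0 X9.17 Y8.24
G1 X7.66 Y9.33
G1 X5.96 Y8.56
G1 X5.77 Y6.70
G1 X7.28 Y5.61
G1 X8.98 Y6.38
G1 X9.17 Y8.24
; layer 7
G0 Z9.63
G0 X8.32 Y7.85
G1 X7.56 Y8.40
G1 X6.71 Y8.02
G1 X6.62 Y7.09
G1 X7.38 Y6.54
G1 X8.23 Y6.92
G1 X8.32 Y7.85
M2 ; end

The solid is a regular 6-sided pyramid, base circumscribed radius ≈ 7.47 mm, apex at z ≈ 11 mm. Slicing at Δz = 1.38 mm — 8 equal slices spanning the solid's height, so layer i sits at z = i·h/8 — gives 7 non-empty perimeters. Each is a 6-segment closed polygon; G0 lifts to the layer z and rapids to the start vertex, then G1 traces the edges. The cross-section shrinks linearly with z (the slice at the apex is degenerate and omitted).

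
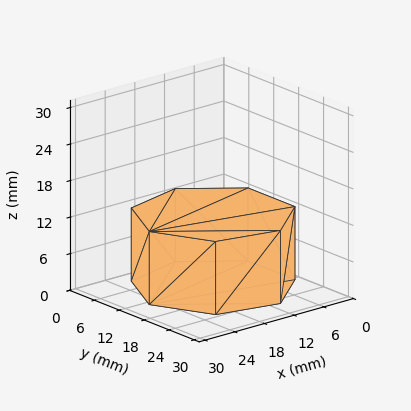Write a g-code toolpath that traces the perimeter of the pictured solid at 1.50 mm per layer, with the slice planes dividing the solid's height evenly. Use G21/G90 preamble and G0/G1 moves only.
Reading the render: the shape is a regular 7-sided prism (a cylinder approximated with 7 flat sides), circumscribed radius ≈ 13 mm, height ≈ 12 mm (dimensions read to the nearest mm from the axis ticks). For the g-code, the solid's height is divided into equal slices at the stated Δz and each level perimeter traced with G1 moves after a G0 lift.

; perimeter-only toolpath
G21 ; units = mm
G90 ; absolute positioning
G28 ; home
; layer 1
G0 Z1.50
G0 X26.00 Y13.00
G1 X21.11 Y23.16
G1 X10.11 Y25.67
G1 X1.29 Y18.64
G1 X1.29 Y7.36
G1 X10.11 Y0.33
G1 X21.11 Y2.84
G1 X26.00 Y13.00
; layer 2
G0 Z3.00
G0 X26.00 Y13.00
G1 X21.11 Y23.16
G1 X10.11 Y25.67
G1 X1.29 Y18.64
G1 X1.29 Y7.36
G1 X10.11 Y0.33
G1 X21.11 Y2.84
G1 X26.00 Y13.00
; layer 3
G0 Z4.50
G0 X26.00 Y13.00
G1 X21.11 Y23.16
G1 X10.11 Y25.67
G1 X1.29 Y18.64
G1 X1.29 Y7.36
G1 X10.11 Y0.33
G1 X21.11 Y2.84
G1 X26.00 Y13.00
; layer 4
G0 Z6.00
G0 X26.00 Y13.00
G1 X21.11 Y23.16
G1 X10.11 Y25.67
G1 X1.29 Y18.64
G1 X1.29 Y7.36
G1 X10.11 Y0.33
G1 X21.11 Y2.84
G1 X26.00 Y13.00
; layer 5
G0 Z7.50
G0 X26.00 Y13.00
G1 X21.11 Y23.16
G1 X10.11 Y25.67
G1 X1.29 Y18.64
G1 X1.29 Y7.36
G1 X10.11 Y0.33
G1 X21.11 Y2.84
G1 X26.00 Y13.00
; layer 6
G0 Z9.00
G0 X26.00 Y13.00
G1 X21.11 Y23.16
G1 X10.11 Y25.67
G1 X1.29 Y18.64
G1 X1.29 Y7.36
G1 X10.11 Y0.33
G1 X21.11 Y2.84
G1 X26.00 Y13.00
; layer 7
G0 Z10.50
G0 X26.00 Y13.00
G1 X21.11 Y23.16
G1 X10.11 Y25.67
G1 X1.29 Y18.64
G1 X1.29 Y7.36
G1 X10.11 Y0.33
G1 X21.11 Y2.84
G1 X26.00 Y13.00
; layer 8
G0 Z12.00
G0 X26.00 Y13.00
G1 X21.11 Y23.16
G1 X10.11 Y25.67
G1 X1.29 Y18.64
G1 X1.29 Y7.36
G1 X10.11 Y0.33
G1 X21.11 Y2.84
G1 X26.00 Y13.00
M2 ; end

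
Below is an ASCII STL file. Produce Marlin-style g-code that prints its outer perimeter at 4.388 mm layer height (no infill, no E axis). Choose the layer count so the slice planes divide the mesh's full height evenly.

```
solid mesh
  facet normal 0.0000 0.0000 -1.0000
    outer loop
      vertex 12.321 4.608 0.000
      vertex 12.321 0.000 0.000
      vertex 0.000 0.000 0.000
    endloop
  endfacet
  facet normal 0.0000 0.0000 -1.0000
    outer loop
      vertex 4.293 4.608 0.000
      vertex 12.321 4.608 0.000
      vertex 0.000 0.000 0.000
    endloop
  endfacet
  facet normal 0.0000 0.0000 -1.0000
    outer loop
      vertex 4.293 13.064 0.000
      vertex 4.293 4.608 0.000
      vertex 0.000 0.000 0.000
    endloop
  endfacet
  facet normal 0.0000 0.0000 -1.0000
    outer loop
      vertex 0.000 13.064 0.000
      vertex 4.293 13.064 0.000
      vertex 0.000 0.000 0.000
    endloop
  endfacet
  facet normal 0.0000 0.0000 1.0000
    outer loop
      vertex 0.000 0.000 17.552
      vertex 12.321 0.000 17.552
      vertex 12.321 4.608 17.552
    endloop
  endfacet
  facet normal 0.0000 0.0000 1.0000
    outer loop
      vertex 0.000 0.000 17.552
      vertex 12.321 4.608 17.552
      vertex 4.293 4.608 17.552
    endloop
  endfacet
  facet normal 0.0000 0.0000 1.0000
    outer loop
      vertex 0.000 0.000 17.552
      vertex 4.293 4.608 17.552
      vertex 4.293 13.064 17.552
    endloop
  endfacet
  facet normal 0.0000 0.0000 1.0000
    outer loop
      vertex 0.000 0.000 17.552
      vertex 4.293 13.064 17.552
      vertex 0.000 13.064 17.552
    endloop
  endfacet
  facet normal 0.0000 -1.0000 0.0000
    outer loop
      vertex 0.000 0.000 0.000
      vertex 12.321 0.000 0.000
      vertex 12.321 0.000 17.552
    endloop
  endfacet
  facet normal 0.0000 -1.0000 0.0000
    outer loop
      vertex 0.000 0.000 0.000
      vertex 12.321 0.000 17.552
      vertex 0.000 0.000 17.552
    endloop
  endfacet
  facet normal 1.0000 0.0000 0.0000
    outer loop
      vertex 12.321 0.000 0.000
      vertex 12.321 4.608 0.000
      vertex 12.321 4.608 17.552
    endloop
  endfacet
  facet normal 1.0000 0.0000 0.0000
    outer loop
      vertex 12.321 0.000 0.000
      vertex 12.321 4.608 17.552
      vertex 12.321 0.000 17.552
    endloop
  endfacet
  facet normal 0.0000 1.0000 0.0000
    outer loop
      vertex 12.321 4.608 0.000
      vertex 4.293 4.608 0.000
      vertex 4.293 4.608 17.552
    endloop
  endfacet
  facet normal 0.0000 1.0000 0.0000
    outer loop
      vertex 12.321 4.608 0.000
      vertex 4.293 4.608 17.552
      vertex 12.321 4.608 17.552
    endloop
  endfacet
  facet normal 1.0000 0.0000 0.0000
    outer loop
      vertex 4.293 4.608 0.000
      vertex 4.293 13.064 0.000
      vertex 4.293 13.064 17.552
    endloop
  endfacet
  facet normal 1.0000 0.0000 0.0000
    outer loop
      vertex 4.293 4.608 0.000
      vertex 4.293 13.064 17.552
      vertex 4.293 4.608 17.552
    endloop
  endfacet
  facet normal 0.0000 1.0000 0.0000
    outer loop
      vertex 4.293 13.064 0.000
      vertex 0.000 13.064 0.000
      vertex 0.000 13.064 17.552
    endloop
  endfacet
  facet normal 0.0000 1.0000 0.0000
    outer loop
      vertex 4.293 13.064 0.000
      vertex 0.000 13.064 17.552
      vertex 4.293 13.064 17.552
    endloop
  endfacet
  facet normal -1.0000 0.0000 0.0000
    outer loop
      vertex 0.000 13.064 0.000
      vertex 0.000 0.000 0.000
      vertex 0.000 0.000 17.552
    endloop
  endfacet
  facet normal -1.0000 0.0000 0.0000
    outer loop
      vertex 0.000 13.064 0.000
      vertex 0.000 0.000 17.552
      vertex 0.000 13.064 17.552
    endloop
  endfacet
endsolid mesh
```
; perimeter-only toolpath
G21 ; units = mm
G90 ; absolute positioning
G28 ; home
; layer 1
G0 Z4.388
G0 X0.000 Y0.000
G1 X12.321 Y0.000
G1 X12.321 Y4.608
G1 X4.293 Y4.608
G1 X4.293 Y13.064
G1 X0.000 Y13.064
G1 X0.000 Y0.000
; layer 2
G0 Z8.776
G0 X0.000 Y0.000
G1 X12.321 Y0.000
G1 X12.321 Y4.608
G1 X4.293 Y4.608
G1 X4.293 Y13.064
G1 X0.000 Y13.064
G1 X0.000 Y0.000
; layer 3
G0 Z13.164
G0 X0.000 Y0.000
G1 X12.321 Y0.000
G1 X12.321 Y4.608
G1 X4.293 Y4.608
G1 X4.293 Y13.064
G1 X0.000 Y13.064
G1 X0.000 Y0.000
; layer 4
G0 Z17.552
G0 X0.000 Y0.000
G1 X12.321 Y0.000
G1 X12.321 Y4.608
G1 X4.293 Y4.608
G1 X4.293 Y13.064
G1 X0.000 Y13.064
G1 X0.000 Y0.000
M2 ; end

The solid is an L-shaped prism: outer 12.3 × 13.1 mm, arm thicknesses ≈ 4.61 mm (horizontal) and 4.29 mm (vertical), extruded 17.6 mm in z. Slicing at Δz = 4.388 mm — 4 equal slices spanning the solid's height, so layer i sits at z = i·h/4 — gives 4 non-empty perimeters. Each is a 6-segment closed polygon; G0 lifts to the layer z and rapids to the start vertex, then G1 traces the edges.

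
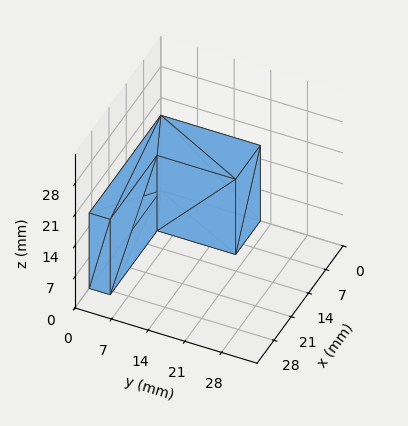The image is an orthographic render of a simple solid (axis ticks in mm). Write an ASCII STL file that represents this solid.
Reading the render: the shape is an L-shaped prism: outer 29 × 19 mm, arm thicknesses ≈ 4 mm (horizontal) and 10 mm (vertical), extruded 17 mm in z (dimensions read to the nearest mm from the axis ticks). For the STL, each face is triangulated and given an outward normal.

solid part
  facet normal 0.0000 0.0000 -1.0000
    outer loop
      vertex 29.0 4.0 0.0
      vertex 29.0 0.0 0.0
      vertex 0.0 0.0 0.0
    endloop
  endfacet
  facet normal 0.0000 0.0000 -1.0000
    outer loop
      vertex 10.0 4.0 0.0
      vertex 29.0 4.0 0.0
      vertex 0.0 0.0 0.0
    endloop
  endfacet
  facet normal 0.0000 0.0000 -1.0000
    outer loop
      vertex 10.0 19.0 0.0
      vertex 10.0 4.0 0.0
      vertex 0.0 0.0 0.0
    endloop
  endfacet
  facet normal 0.0000 0.0000 -1.0000
    outer loop
      vertex 0.0 19.0 0.0
      vertex 10.0 19.0 0.0
      vertex 0.0 0.0 0.0
    endloop
  endfacet
  facet normal 0.0000 0.0000 1.0000
    outer loop
      vertex 0.0 0.0 17.0
      vertex 29.0 0.0 17.0
      vertex 29.0 4.0 17.0
    endloop
  endfacet
  facet normal 0.0000 0.0000 1.0000
    outer loop
      vertex 0.0 0.0 17.0
      vertex 29.0 4.0 17.0
      vertex 10.0 4.0 17.0
    endloop
  endfacet
  facet normal 0.0000 0.0000 1.0000
    outer loop
      vertex 0.0 0.0 17.0
      vertex 10.0 4.0 17.0
      vertex 10.0 19.0 17.0
    endloop
  endfacet
  facet normal 0.0000 0.0000 1.0000
    outer loop
      vertex 0.0 0.0 17.0
      vertex 10.0 19.0 17.0
      vertex 0.0 19.0 17.0
    endloop
  endfacet
  facet normal 0.0000 -1.0000 0.0000
    outer loop
      vertex 0.0 0.0 0.0
      vertex 29.0 0.0 0.0
      vertex 29.0 0.0 17.0
    endloop
  endfacet
  facet normal 0.0000 -1.0000 0.0000
    outer loop
      vertex 0.0 0.0 0.0
      vertex 29.0 0.0 17.0
      vertex 0.0 0.0 17.0
    endloop
  endfacet
  facet normal 1.0000 0.0000 0.0000
    outer loop
      vertex 29.0 0.0 0.0
      vertex 29.0 4.0 0.0
      vertex 29.0 4.0 17.0
    endloop
  endfacet
  facet normal 1.0000 0.0000 0.0000
    outer loop
      vertex 29.0 0.0 0.0
      vertex 29.0 4.0 17.0
      vertex 29.0 0.0 17.0
    endloop
  endfacet
  facet normal 0.0000 1.0000 0.0000
    outer loop
      vertex 29.0 4.0 0.0
      vertex 10.0 4.0 0.0
      vertex 10.0 4.0 17.0
    endloop
  endfacet
  facet normal 0.0000 1.0000 0.0000
    outer loop
      vertex 29.0 4.0 0.0
      vertex 10.0 4.0 17.0
      vertex 29.0 4.0 17.0
    endloop
  endfacet
  facet normal 1.0000 0.0000 0.0000
    outer loop
      vertex 10.0 4.0 0.0
      vertex 10.0 19.0 0.0
      vertex 10.0 19.0 17.0
    endloop
  endfacet
  facet normal 1.0000 0.0000 0.0000
    outer loop
      vertex 10.0 4.0 0.0
      vertex 10.0 19.0 17.0
      vertex 10.0 4.0 17.0
    endloop
  endfacet
  facet normal 0.0000 1.0000 0.0000
    outer loop
      vertex 10.0 19.0 0.0
      vertex 0.0 19.0 0.0
      vertex 0.0 19.0 17.0
    endloop
  endfacet
  facet normal 0.0000 1.0000 0.0000
    outer loop
      vertex 10.0 19.0 0.0
      vertex 0.0 19.0 17.0
      vertex 10.0 19.0 17.0
    endloop
  endfacet
  facet normal -1.0000 0.0000 0.0000
    outer loop
      vertex 0.0 19.0 0.0
      vertex 0.0 0.0 0.0
      vertex 0.0 0.0 17.0
    endloop
  endfacet
  facet normal -1.0000 0.0000 0.0000
    outer loop
      vertex 0.0 19.0 0.0
      vertex 0.0 0.0 17.0
      vertex 0.0 19.0 17.0
    endloop
  endfacet
endsolid part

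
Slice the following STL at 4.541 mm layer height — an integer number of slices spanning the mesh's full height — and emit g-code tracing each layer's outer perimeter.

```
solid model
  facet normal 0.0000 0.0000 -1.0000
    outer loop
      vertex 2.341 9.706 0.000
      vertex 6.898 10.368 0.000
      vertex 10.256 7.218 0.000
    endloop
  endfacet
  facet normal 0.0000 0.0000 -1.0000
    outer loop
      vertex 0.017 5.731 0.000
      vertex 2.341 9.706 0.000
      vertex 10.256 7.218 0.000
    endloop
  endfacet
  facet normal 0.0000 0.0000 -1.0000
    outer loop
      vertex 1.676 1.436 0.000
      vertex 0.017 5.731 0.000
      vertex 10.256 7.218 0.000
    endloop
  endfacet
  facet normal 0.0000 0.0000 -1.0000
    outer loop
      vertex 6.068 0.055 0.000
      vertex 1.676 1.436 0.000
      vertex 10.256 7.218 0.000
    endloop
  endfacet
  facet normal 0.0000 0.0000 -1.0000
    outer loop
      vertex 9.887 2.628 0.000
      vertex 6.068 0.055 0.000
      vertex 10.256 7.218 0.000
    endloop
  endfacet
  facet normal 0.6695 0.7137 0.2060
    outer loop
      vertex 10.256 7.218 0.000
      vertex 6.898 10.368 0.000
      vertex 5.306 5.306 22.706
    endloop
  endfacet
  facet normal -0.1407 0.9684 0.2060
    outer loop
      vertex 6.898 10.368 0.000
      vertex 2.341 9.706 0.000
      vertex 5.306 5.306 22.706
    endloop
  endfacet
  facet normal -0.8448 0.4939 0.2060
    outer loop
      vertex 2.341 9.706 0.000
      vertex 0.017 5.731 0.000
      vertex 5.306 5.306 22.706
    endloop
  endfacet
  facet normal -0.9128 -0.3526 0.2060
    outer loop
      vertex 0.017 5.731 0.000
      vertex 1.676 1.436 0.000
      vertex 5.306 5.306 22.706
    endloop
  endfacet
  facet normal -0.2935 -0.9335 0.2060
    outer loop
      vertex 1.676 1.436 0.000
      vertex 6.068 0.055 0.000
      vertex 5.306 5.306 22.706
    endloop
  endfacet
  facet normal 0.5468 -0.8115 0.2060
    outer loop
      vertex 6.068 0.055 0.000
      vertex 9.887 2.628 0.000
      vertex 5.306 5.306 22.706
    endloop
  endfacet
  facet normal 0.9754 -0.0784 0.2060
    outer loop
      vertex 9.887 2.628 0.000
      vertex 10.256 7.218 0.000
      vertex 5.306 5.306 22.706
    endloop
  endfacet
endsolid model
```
; perimeter-only toolpath
G21 ; units = mm
G90 ; absolute positioning
G28 ; home
; layer 1
G0 Z4.541
G0 X9.266 Y6.836
G1 X6.580 Y9.356
G1 X2.934 Y8.826
G1 X1.075 Y5.646
G1 X2.402 Y2.210
G1 X5.916 Y1.105
G1 X8.971 Y3.164
G1 X9.266 Y6.836
; layer 2
G0 Z9.082
G0 X8.276 Y6.453
G1 X6.261 Y8.343
G1 X3.527 Y7.946
G1 X2.133 Y5.561
G1 X3.128 Y2.984
G1 X5.763 Y2.155
G1 X8.055 Y3.699
G1 X8.276 Y6.453
; layer 3
G0 Z13.624
G0 X7.286 Y6.071
G1 X5.943 Y7.331
G1 X4.120 Y7.066
G1 X3.190 Y5.476
G1 X3.854 Y3.758
G1 X5.611 Y3.206
G1 X7.138 Y4.235
G1 X7.286 Y6.071
; layer 4
G0 Z18.165
G0 X6.296 Y5.688
G1 X5.624 Y6.318
G1 X4.713 Y6.186
G1 X4.248 Y5.391
G1 X4.580 Y4.532
G1 X5.458 Y4.256
G1 X6.222 Y4.770
G1 X6.296 Y5.688
M2 ; end

The solid is a regular 7-sided pyramid, base circumscribed radius ≈ 5.31 mm, apex at z ≈ 22.7 mm. Slicing at Δz = 4.541 mm — 5 equal slices spanning the solid's height, so layer i sits at z = i·h/5 — gives 4 non-empty perimeters. Each is a 7-segment closed polygon; G0 lifts to the layer z and rapids to the start vertex, then G1 traces the edges. The cross-section shrinks linearly with z (the slice at the apex is degenerate and omitted).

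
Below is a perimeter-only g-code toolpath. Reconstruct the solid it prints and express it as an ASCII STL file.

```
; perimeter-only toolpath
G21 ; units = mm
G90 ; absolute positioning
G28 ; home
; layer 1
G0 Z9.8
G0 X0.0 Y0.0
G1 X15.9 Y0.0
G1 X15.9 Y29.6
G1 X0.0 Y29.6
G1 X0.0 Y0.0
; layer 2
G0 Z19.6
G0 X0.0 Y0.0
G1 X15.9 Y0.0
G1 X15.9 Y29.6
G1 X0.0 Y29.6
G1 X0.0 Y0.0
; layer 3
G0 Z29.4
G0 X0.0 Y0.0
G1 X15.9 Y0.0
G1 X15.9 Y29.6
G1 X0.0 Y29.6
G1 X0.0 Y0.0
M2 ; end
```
solid part
  facet normal 0.0000 0.0000 -1.0000
    outer loop
      vertex 15.9 29.6 0.0
      vertex 15.9 0.0 0.0
      vertex 0.0 0.0 0.0
    endloop
  endfacet
  facet normal 0.0000 0.0000 -1.0000
    outer loop
      vertex 0.0 29.6 0.0
      vertex 15.9 29.6 0.0
      vertex 0.0 0.0 0.0
    endloop
  endfacet
  facet normal 0.0000 0.0000 1.0000
    outer loop
      vertex 0.0 0.0 29.4
      vertex 15.9 0.0 29.4
      vertex 15.9 29.6 29.4
    endloop
  endfacet
  facet normal 0.0000 0.0000 1.0000
    outer loop
      vertex 0.0 0.0 29.4
      vertex 15.9 29.6 29.4
      vertex 0.0 29.6 29.4
    endloop
  endfacet
  facet normal 0.0000 -1.0000 0.0000
    outer loop
      vertex 0.0 0.0 0.0
      vertex 15.9 0.0 0.0
      vertex 15.9 0.0 29.4
    endloop
  endfacet
  facet normal 0.0000 -1.0000 0.0000
    outer loop
      vertex 0.0 0.0 0.0
      vertex 15.9 0.0 29.4
      vertex 0.0 0.0 29.4
    endloop
  endfacet
  facet normal 0.0000 1.0000 0.0000
    outer loop
      vertex 15.9 29.6 29.4
      vertex 15.9 29.6 0.0
      vertex 0.0 29.6 0.0
    endloop
  endfacet
  facet normal 0.0000 1.0000 0.0000
    outer loop
      vertex 0.0 29.6 29.4
      vertex 15.9 29.6 29.4
      vertex 0.0 29.6 0.0
    endloop
  endfacet
  facet normal -1.0000 0.0000 0.0000
    outer loop
      vertex 0.0 29.6 29.4
      vertex 0.0 29.6 0.0
      vertex 0.0 0.0 0.0
    endloop
  endfacet
  facet normal -1.0000 0.0000 0.0000
    outer loop
      vertex 0.0 0.0 29.4
      vertex 0.0 29.6 29.4
      vertex 0.0 0.0 0.0
    endloop
  endfacet
  facet normal 1.0000 0.0000 0.0000
    outer loop
      vertex 15.9 0.0 0.0
      vertex 15.9 29.6 0.0
      vertex 15.9 29.6 29.4
    endloop
  endfacet
  facet normal 1.0000 0.0000 0.0000
    outer loop
      vertex 15.9 0.0 0.0
      vertex 15.9 29.6 29.4
      vertex 15.9 0.0 29.4
    endloop
  endfacet
endsolid part

The G0 Z moves step by Δz≈9.8 mm. Every layer's G1 loop is the same polygon, so the solid is a straight extrusion of it from z=0 to z≈29.4. Closing with flat bottom and top caps and triangulating gives 12 facets — a rectangular box, roughly 15.9 × 29.6 mm footprint and 29.4 mm tall.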